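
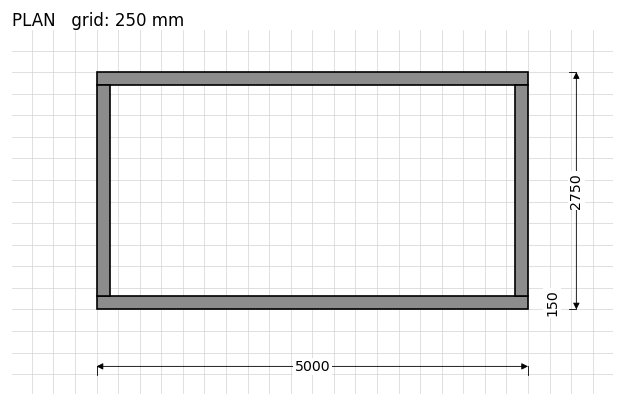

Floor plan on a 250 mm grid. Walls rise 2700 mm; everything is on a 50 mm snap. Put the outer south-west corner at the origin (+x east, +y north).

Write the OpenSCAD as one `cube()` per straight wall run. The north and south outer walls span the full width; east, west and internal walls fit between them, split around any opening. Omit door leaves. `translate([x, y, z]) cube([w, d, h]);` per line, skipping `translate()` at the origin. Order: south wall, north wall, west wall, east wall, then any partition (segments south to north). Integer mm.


cube([5000, 150, 2700]);
translate([0, 2600, 0]) cube([5000, 150, 2700]);
translate([0, 150, 0]) cube([150, 2450, 2700]);
translate([4850, 150, 0]) cube([150, 2450, 2700]);


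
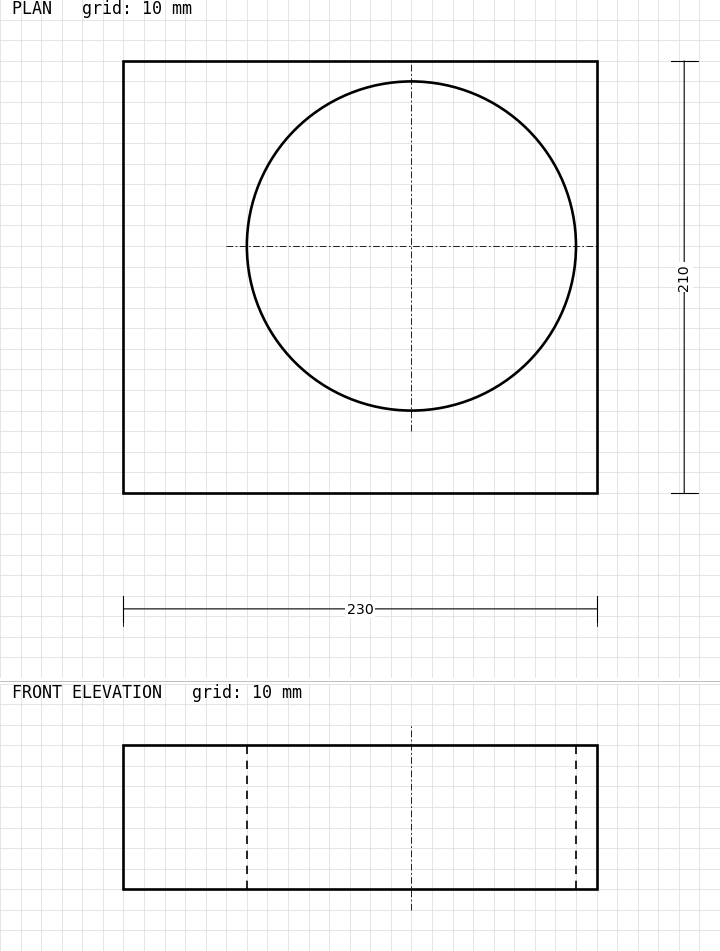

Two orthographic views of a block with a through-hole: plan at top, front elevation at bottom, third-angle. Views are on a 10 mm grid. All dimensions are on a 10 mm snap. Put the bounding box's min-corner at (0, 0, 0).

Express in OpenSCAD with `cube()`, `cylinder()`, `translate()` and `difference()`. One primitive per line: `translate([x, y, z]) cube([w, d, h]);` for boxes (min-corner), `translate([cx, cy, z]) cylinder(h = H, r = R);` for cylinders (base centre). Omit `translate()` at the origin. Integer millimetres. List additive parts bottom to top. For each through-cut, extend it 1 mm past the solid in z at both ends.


difference() {
  cube([230, 210, 70]);
  translate([140, 120, -1]) cylinder(h = 72, r = 80);
}


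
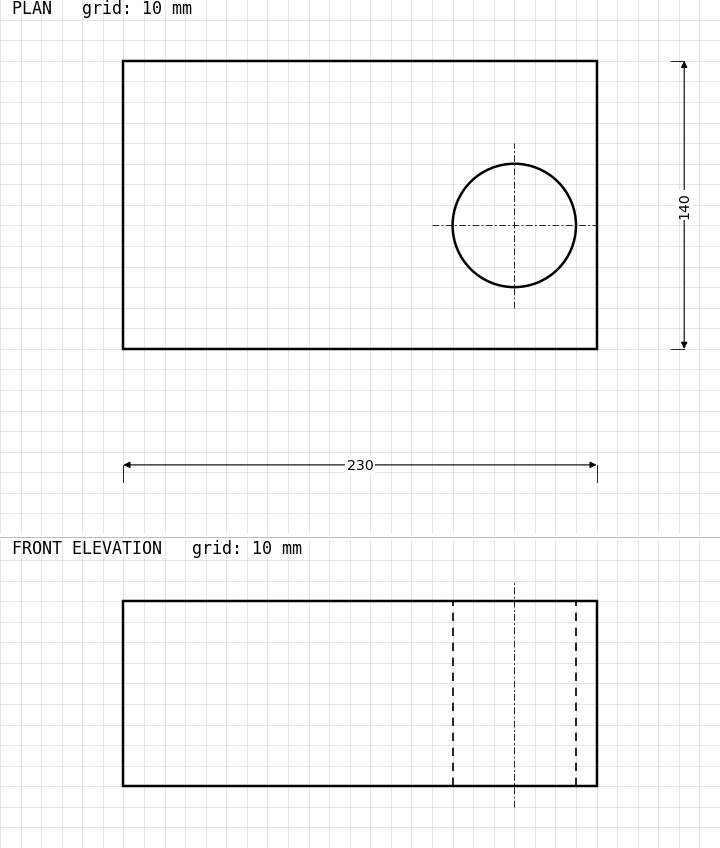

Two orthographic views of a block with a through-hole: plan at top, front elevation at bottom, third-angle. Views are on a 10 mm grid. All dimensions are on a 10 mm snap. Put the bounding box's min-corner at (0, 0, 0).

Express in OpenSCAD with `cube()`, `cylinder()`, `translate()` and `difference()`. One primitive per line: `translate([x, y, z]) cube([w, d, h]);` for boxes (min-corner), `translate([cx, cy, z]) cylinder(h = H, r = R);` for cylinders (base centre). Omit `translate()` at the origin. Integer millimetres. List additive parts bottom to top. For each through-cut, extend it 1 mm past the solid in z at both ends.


difference() {
  cube([230, 140, 90]);
  translate([190, 60, -1]) cylinder(h = 92, r = 30);
}


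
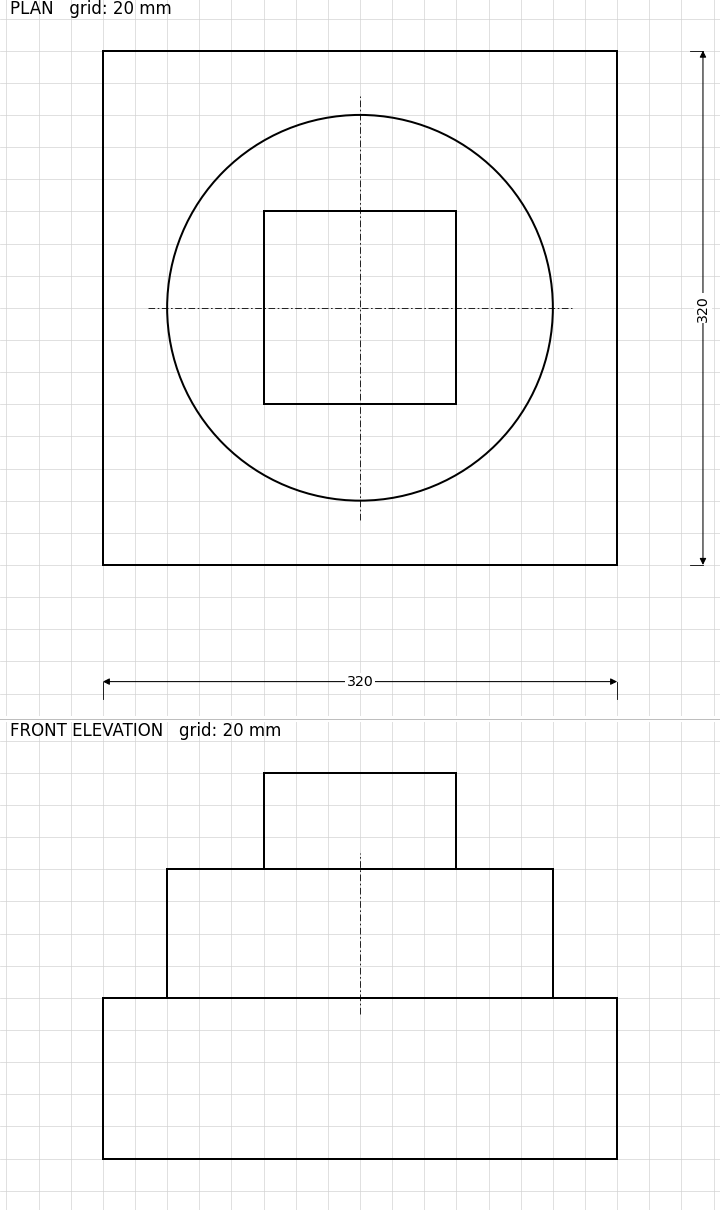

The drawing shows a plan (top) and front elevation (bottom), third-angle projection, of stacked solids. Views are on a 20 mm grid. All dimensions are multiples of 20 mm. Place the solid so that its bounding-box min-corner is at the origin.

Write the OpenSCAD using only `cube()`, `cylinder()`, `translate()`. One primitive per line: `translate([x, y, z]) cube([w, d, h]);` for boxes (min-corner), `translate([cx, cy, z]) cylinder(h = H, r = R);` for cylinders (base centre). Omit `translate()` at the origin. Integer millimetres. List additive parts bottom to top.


cube([320, 320, 100]);
translate([160, 160, 100]) cylinder(h = 80, r = 120);
translate([100, 100, 180]) cube([120, 120, 60]);


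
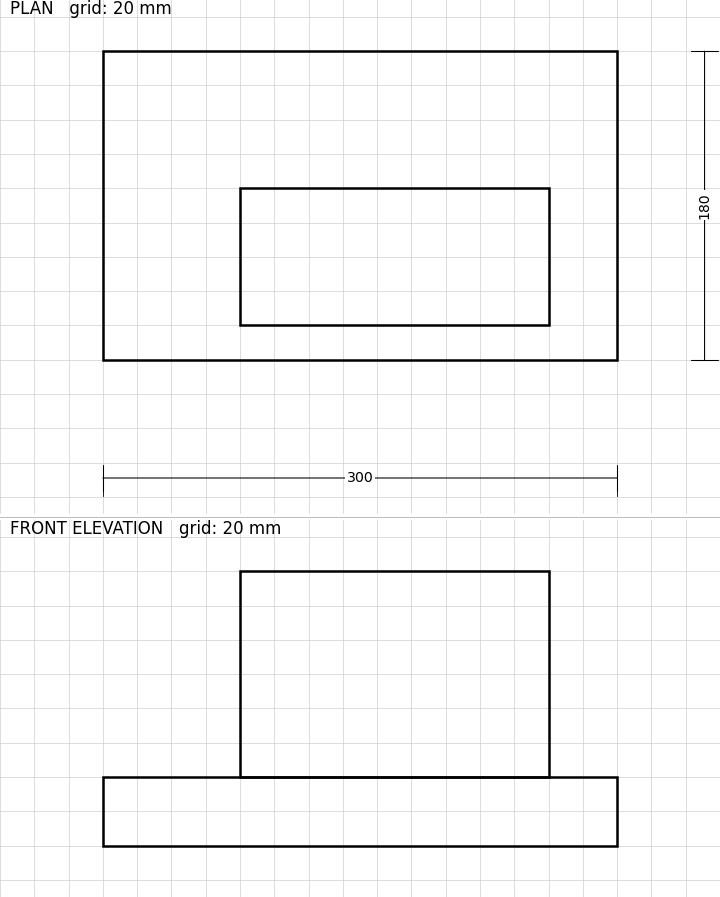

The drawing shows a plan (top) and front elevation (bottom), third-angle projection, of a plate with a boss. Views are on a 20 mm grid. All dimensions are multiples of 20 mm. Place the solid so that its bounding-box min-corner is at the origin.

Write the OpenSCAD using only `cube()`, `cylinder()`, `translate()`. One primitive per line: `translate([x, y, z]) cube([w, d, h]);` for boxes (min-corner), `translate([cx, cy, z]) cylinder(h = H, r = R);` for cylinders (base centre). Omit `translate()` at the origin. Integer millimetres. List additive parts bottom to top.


cube([300, 180, 40]);
translate([80, 20, 40]) cube([180, 80, 120]);


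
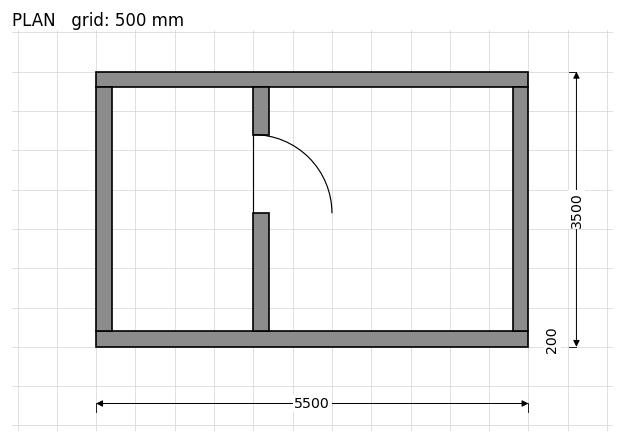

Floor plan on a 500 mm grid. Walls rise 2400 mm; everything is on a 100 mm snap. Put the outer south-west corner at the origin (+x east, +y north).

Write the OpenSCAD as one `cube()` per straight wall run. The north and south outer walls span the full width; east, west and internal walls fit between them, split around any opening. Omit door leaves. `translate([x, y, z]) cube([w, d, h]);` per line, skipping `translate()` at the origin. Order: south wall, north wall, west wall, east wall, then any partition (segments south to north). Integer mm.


cube([5500, 200, 2400]);
translate([0, 3300, 0]) cube([5500, 200, 2400]);
translate([0, 200, 0]) cube([200, 3100, 2400]);
translate([5300, 200, 0]) cube([200, 3100, 2400]);
translate([2000, 200, 0]) cube([200, 1500, 2400]);
translate([2000, 2700, 0]) cube([200, 600, 2400]);


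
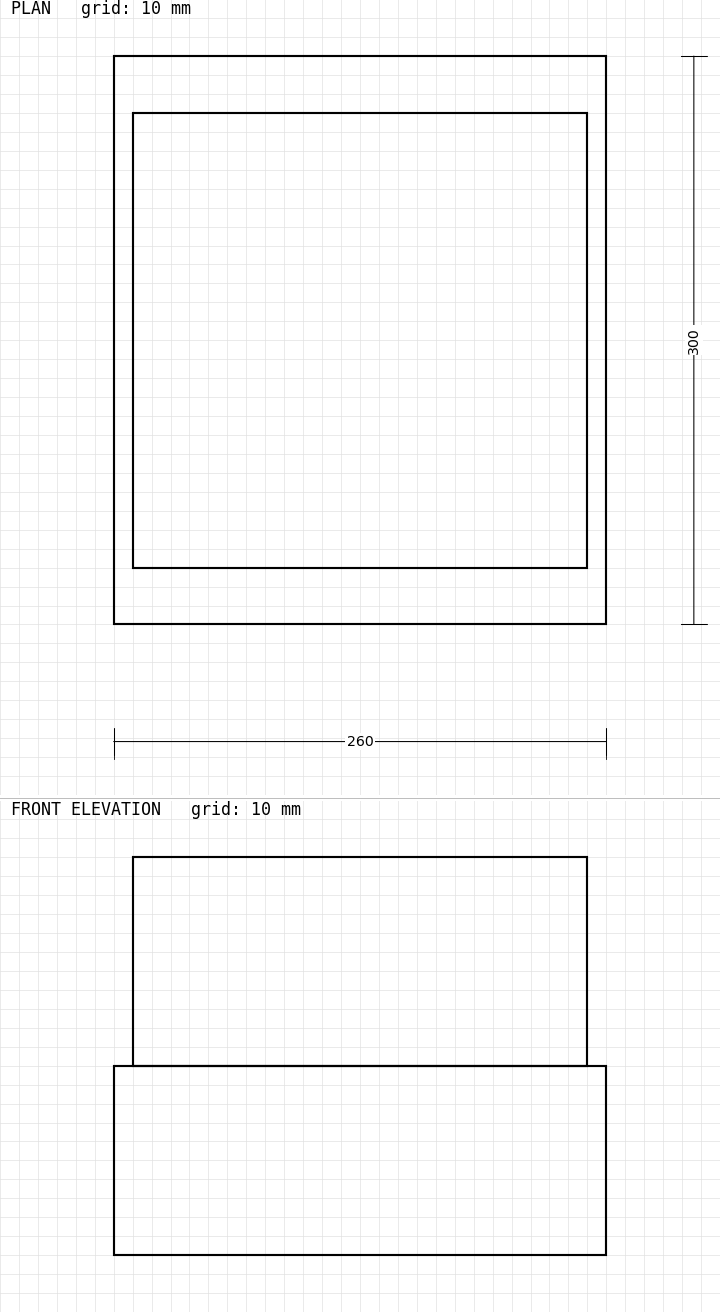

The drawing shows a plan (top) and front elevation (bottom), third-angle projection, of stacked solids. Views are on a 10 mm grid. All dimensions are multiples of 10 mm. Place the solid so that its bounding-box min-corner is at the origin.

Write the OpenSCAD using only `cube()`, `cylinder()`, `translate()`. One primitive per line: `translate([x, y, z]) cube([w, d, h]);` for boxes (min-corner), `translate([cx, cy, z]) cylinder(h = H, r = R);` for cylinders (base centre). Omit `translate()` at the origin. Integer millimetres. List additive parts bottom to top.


cube([260, 300, 100]);
translate([10, 30, 100]) cube([240, 240, 110]);


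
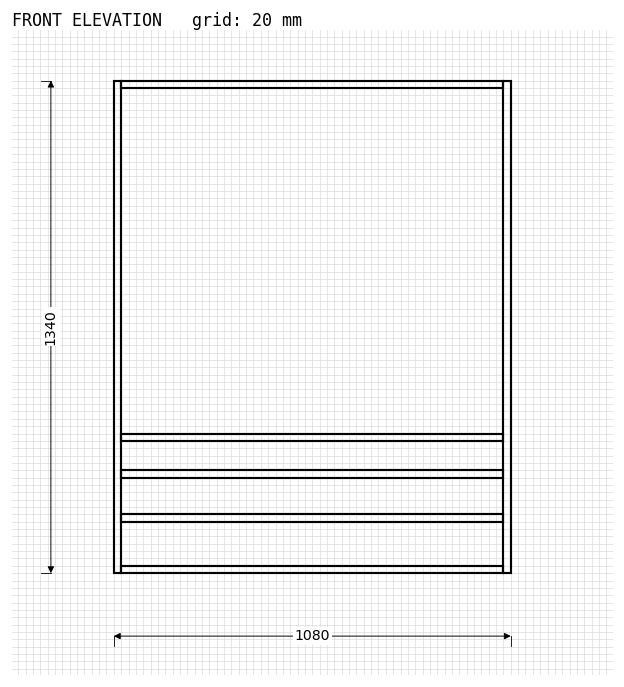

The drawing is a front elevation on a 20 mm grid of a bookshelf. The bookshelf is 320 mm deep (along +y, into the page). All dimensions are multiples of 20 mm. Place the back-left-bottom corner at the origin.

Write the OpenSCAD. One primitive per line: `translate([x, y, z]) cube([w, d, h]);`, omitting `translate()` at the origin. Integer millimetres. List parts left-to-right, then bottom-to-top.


cube([20, 320, 1340]);
translate([20, 0, 0]) cube([1040, 320, 20]);
translate([20, 0, 140]) cube([1040, 320, 20]);
translate([20, 0, 260]) cube([1040, 320, 20]);
translate([20, 0, 360]) cube([1040, 320, 20]);
translate([20, 0, 1320]) cube([1040, 320, 20]);
translate([1060, 0, 0]) cube([20, 320, 1340]);


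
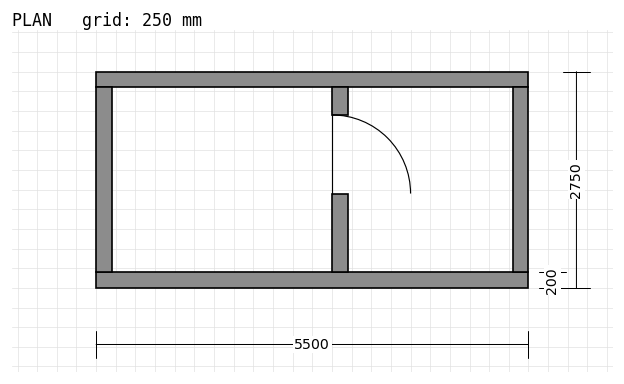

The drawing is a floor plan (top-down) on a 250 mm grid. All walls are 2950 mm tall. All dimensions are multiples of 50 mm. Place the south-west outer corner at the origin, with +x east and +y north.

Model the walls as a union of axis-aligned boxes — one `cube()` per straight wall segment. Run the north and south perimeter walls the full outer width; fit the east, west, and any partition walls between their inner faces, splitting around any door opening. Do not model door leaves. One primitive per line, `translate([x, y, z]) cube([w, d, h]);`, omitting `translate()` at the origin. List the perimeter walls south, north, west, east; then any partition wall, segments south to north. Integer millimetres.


cube([5500, 200, 2950]);
translate([0, 2550, 0]) cube([5500, 200, 2950]);
translate([0, 200, 0]) cube([200, 2350, 2950]);
translate([5300, 200, 0]) cube([200, 2350, 2950]);
translate([3000, 200, 0]) cube([200, 1000, 2950]);
translate([3000, 2200, 0]) cube([200, 350, 2950]);


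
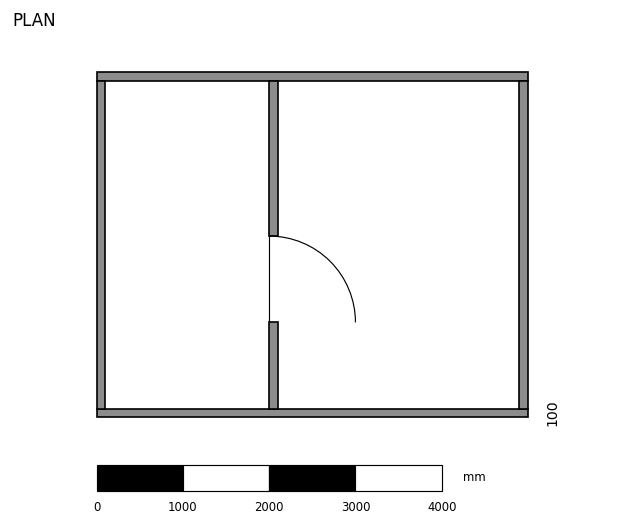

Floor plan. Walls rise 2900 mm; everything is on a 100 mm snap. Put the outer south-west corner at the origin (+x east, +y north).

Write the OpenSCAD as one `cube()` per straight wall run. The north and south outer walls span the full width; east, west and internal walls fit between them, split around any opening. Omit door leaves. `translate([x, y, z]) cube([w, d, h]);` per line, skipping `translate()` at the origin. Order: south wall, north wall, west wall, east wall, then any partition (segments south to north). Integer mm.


cube([5000, 100, 2900]);
translate([0, 3900, 0]) cube([5000, 100, 2900]);
translate([0, 100, 0]) cube([100, 3800, 2900]);
translate([4900, 100, 0]) cube([100, 3800, 2900]);
translate([2000, 100, 0]) cube([100, 1000, 2900]);
translate([2000, 2100, 0]) cube([100, 1800, 2900]);


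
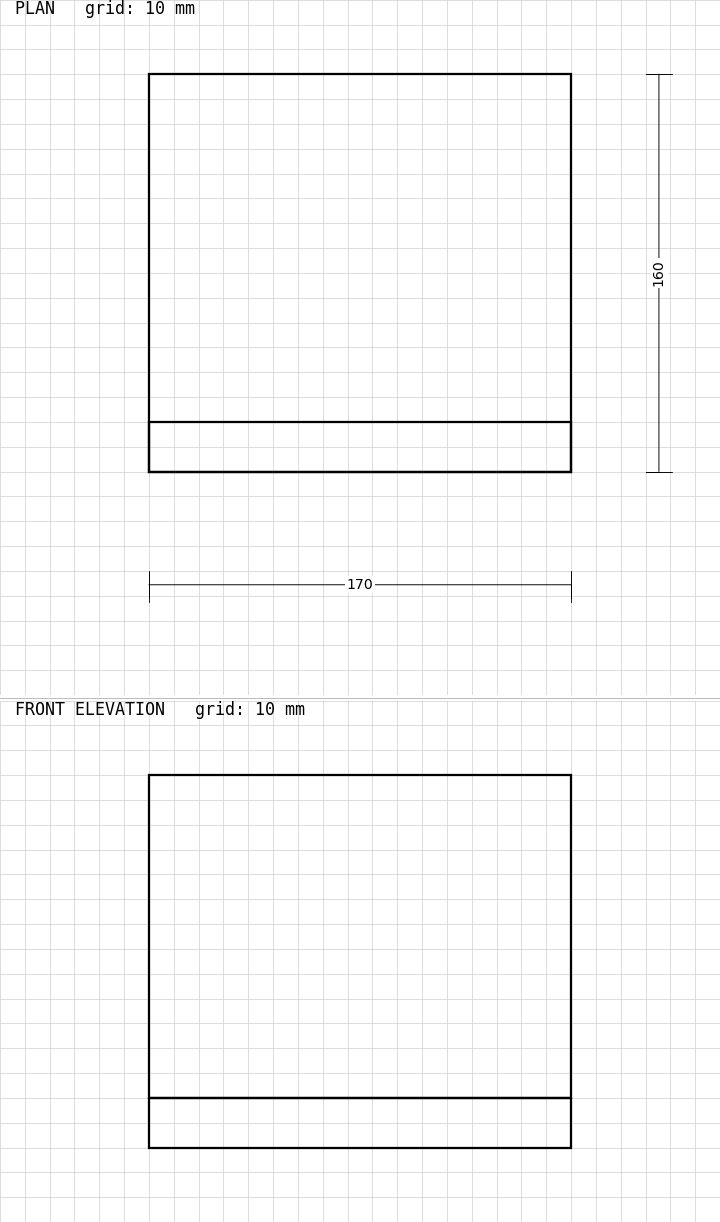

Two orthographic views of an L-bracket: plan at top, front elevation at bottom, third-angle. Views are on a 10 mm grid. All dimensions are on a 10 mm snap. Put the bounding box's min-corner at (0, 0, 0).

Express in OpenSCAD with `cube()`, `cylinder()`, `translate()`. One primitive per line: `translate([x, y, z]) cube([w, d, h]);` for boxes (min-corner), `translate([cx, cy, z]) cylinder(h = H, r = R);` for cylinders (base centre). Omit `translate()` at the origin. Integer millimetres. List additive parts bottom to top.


cube([170, 160, 20]);
translate([0, 0, 20]) cube([170, 20, 130]);


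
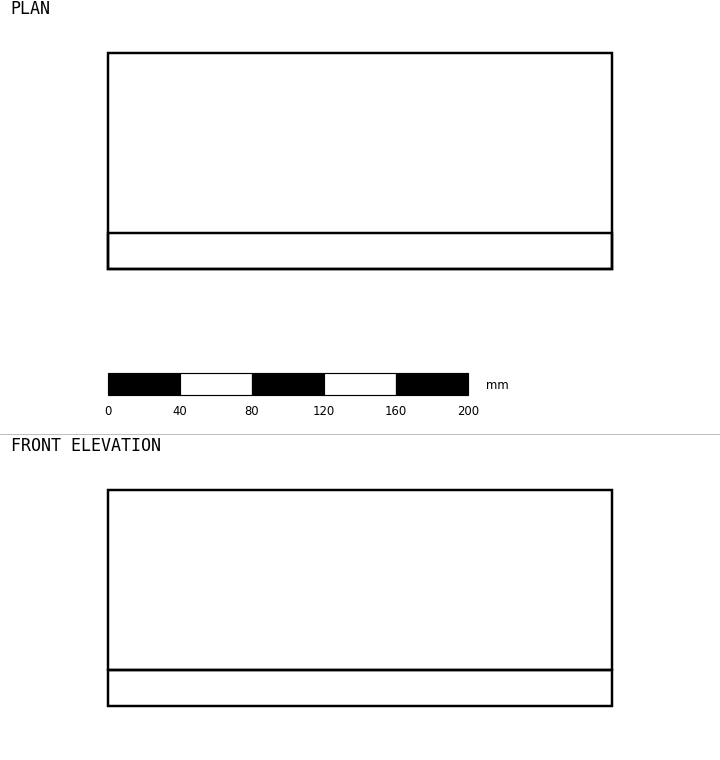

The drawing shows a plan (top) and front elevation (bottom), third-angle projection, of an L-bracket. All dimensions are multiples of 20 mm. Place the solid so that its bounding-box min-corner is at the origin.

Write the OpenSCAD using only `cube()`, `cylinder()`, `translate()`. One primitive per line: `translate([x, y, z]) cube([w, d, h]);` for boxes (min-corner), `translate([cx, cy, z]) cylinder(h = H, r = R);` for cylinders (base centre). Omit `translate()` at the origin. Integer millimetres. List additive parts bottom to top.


cube([280, 120, 20]);
translate([0, 0, 20]) cube([280, 20, 100]);


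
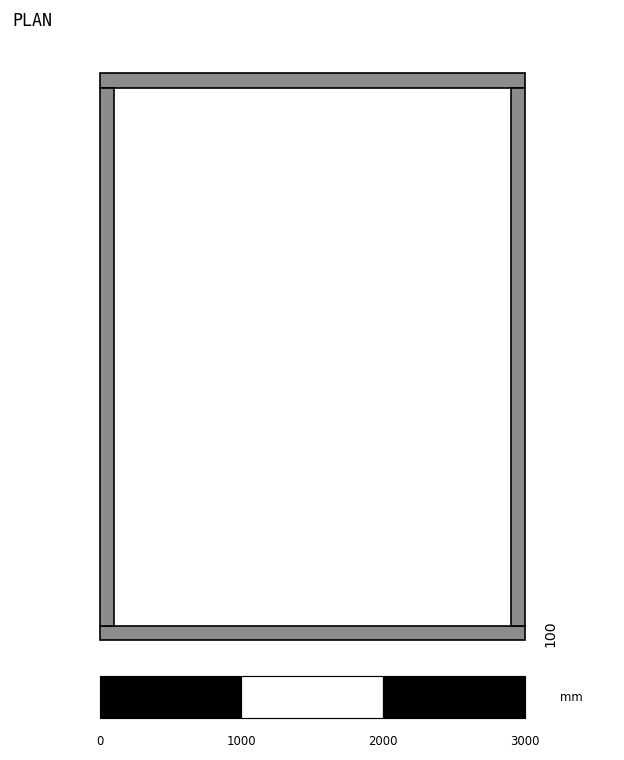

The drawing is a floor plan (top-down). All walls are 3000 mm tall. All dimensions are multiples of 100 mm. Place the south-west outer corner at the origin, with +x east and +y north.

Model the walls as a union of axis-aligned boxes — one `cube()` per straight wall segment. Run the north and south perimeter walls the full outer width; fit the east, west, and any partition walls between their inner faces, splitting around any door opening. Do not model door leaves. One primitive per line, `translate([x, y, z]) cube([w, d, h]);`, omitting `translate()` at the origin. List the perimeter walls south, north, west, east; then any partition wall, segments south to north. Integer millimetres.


cube([3000, 100, 3000]);
translate([0, 3900, 0]) cube([3000, 100, 3000]);
translate([0, 100, 0]) cube([100, 3800, 3000]);
translate([2900, 100, 0]) cube([100, 3800, 3000]);


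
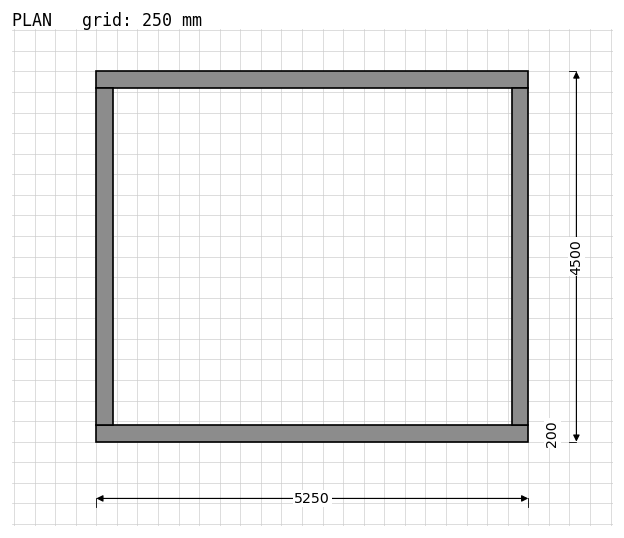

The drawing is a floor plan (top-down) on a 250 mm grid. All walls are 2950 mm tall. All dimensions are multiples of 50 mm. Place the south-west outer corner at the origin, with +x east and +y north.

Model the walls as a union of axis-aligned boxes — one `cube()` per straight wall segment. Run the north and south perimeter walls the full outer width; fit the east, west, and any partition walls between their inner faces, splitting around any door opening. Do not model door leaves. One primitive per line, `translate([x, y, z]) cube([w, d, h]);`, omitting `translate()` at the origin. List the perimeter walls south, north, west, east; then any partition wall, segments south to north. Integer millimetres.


cube([5250, 200, 2950]);
translate([0, 4300, 0]) cube([5250, 200, 2950]);
translate([0, 200, 0]) cube([200, 4100, 2950]);
translate([5050, 200, 0]) cube([200, 4100, 2950]);


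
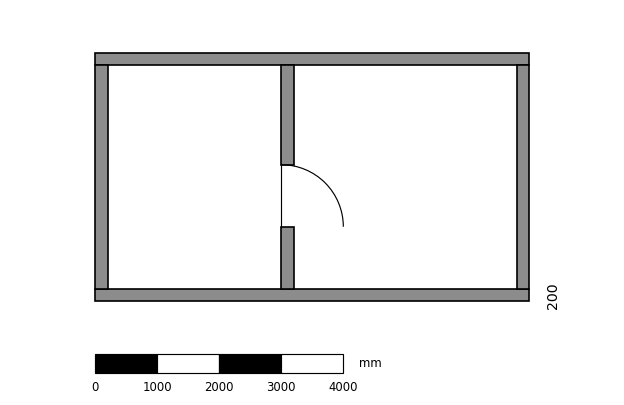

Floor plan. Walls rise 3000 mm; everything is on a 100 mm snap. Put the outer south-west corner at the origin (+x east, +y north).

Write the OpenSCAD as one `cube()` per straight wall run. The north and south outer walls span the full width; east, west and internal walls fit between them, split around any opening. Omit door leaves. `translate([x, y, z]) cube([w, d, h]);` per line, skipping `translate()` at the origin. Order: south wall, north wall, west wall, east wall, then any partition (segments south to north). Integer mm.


cube([7000, 200, 3000]);
translate([0, 3800, 0]) cube([7000, 200, 3000]);
translate([0, 200, 0]) cube([200, 3600, 3000]);
translate([6800, 200, 0]) cube([200, 3600, 3000]);
translate([3000, 200, 0]) cube([200, 1000, 3000]);
translate([3000, 2200, 0]) cube([200, 1600, 3000]);


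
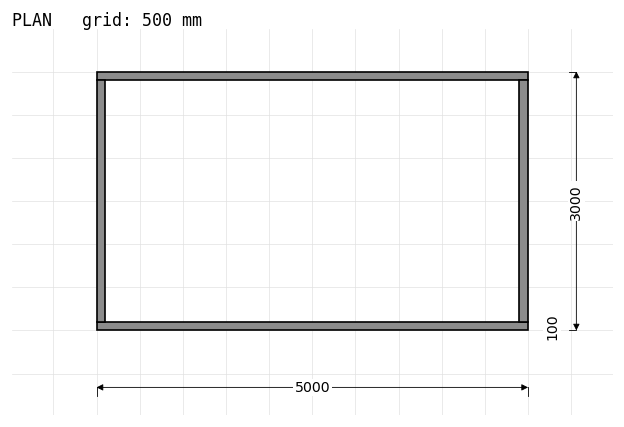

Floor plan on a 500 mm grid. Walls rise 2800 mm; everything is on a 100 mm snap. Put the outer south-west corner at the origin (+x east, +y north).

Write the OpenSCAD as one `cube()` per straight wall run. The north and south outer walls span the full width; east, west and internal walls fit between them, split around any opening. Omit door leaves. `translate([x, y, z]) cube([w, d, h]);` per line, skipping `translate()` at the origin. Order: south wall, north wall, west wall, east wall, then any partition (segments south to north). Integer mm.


cube([5000, 100, 2800]);
translate([0, 2900, 0]) cube([5000, 100, 2800]);
translate([0, 100, 0]) cube([100, 2800, 2800]);
translate([4900, 100, 0]) cube([100, 2800, 2800]);


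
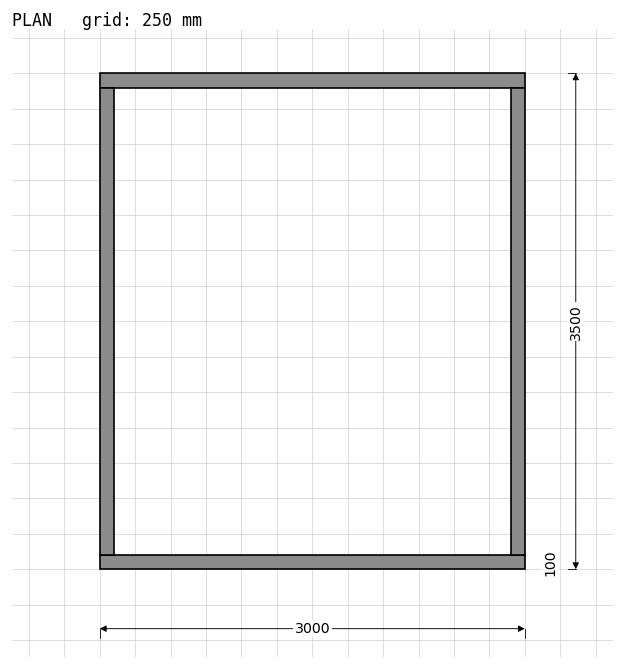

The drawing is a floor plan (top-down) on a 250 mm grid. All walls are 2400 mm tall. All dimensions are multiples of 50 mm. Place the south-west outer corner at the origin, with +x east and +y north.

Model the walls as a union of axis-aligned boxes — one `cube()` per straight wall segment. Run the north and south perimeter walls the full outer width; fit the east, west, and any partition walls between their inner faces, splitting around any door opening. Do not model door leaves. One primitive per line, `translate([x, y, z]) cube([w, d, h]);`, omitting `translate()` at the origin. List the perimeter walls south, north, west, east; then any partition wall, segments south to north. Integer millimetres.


cube([3000, 100, 2400]);
translate([0, 3400, 0]) cube([3000, 100, 2400]);
translate([0, 100, 0]) cube([100, 3300, 2400]);
translate([2900, 100, 0]) cube([100, 3300, 2400]);


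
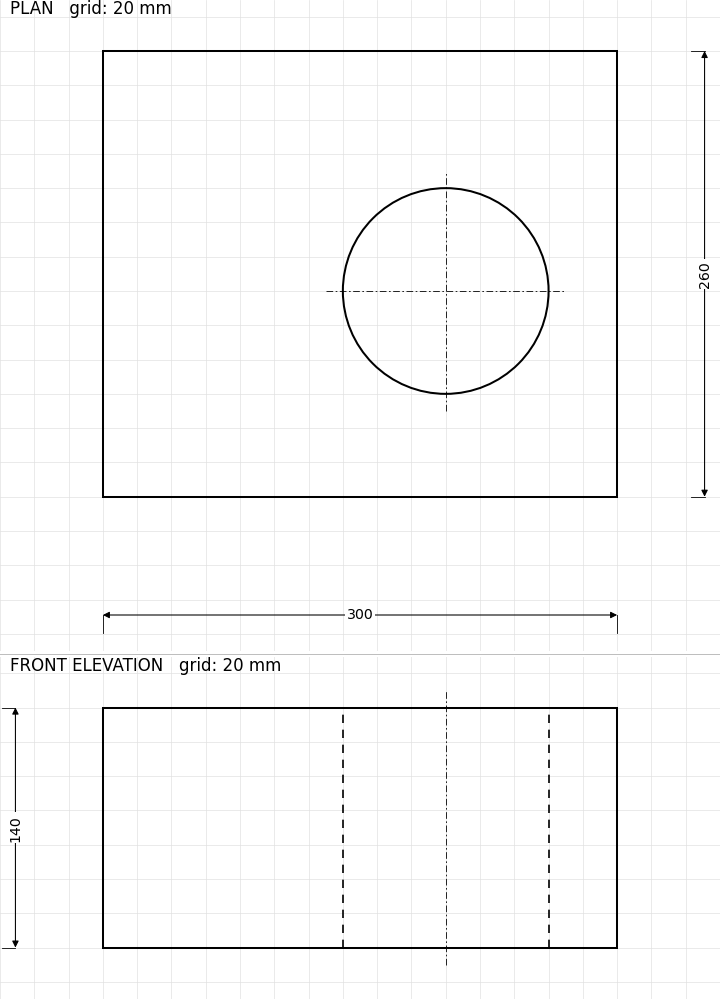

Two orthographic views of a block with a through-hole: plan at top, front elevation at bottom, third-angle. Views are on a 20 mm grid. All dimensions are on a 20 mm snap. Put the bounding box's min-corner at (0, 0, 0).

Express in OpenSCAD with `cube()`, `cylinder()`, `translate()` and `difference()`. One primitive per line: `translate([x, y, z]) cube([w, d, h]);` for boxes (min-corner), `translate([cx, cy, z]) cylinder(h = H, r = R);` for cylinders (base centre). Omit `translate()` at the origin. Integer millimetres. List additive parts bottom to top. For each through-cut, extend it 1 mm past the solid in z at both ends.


difference() {
  cube([300, 260, 140]);
  translate([200, 120, -1]) cylinder(h = 142, r = 60);
}


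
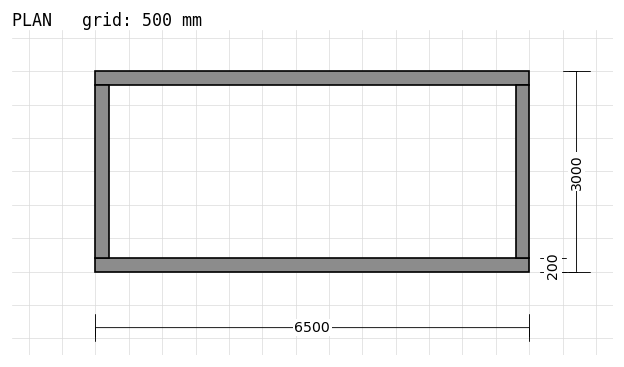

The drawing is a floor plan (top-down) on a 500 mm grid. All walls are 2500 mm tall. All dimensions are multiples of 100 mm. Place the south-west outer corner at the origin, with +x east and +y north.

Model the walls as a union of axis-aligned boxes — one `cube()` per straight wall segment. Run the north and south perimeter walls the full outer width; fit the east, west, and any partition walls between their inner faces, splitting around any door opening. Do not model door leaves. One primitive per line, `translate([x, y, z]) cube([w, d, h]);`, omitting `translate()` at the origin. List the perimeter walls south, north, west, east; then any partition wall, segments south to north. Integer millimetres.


cube([6500, 200, 2500]);
translate([0, 2800, 0]) cube([6500, 200, 2500]);
translate([0, 200, 0]) cube([200, 2600, 2500]);
translate([6300, 200, 0]) cube([200, 2600, 2500]);


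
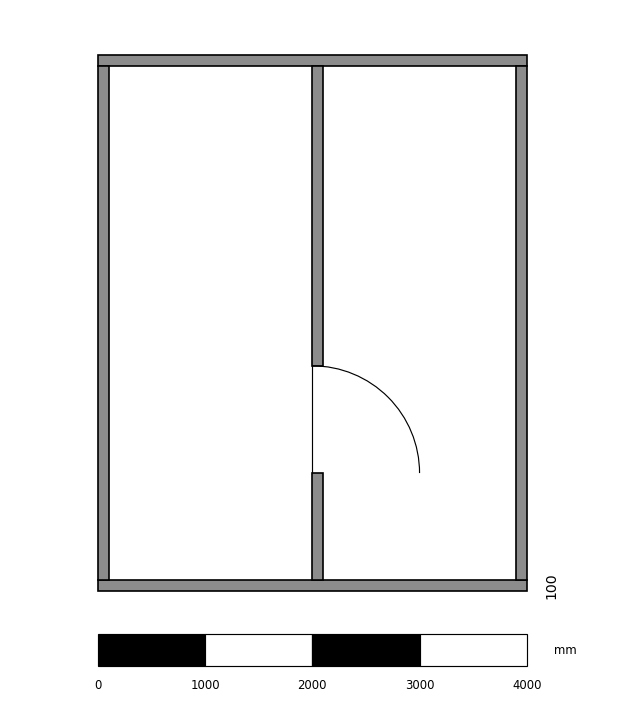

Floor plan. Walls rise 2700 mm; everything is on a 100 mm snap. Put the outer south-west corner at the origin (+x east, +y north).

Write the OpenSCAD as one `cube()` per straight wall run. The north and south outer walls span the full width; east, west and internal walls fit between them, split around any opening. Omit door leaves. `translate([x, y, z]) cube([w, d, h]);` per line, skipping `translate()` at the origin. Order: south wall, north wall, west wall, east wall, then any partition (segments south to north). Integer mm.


cube([4000, 100, 2700]);
translate([0, 4900, 0]) cube([4000, 100, 2700]);
translate([0, 100, 0]) cube([100, 4800, 2700]);
translate([3900, 100, 0]) cube([100, 4800, 2700]);
translate([2000, 100, 0]) cube([100, 1000, 2700]);
translate([2000, 2100, 0]) cube([100, 2800, 2700]);


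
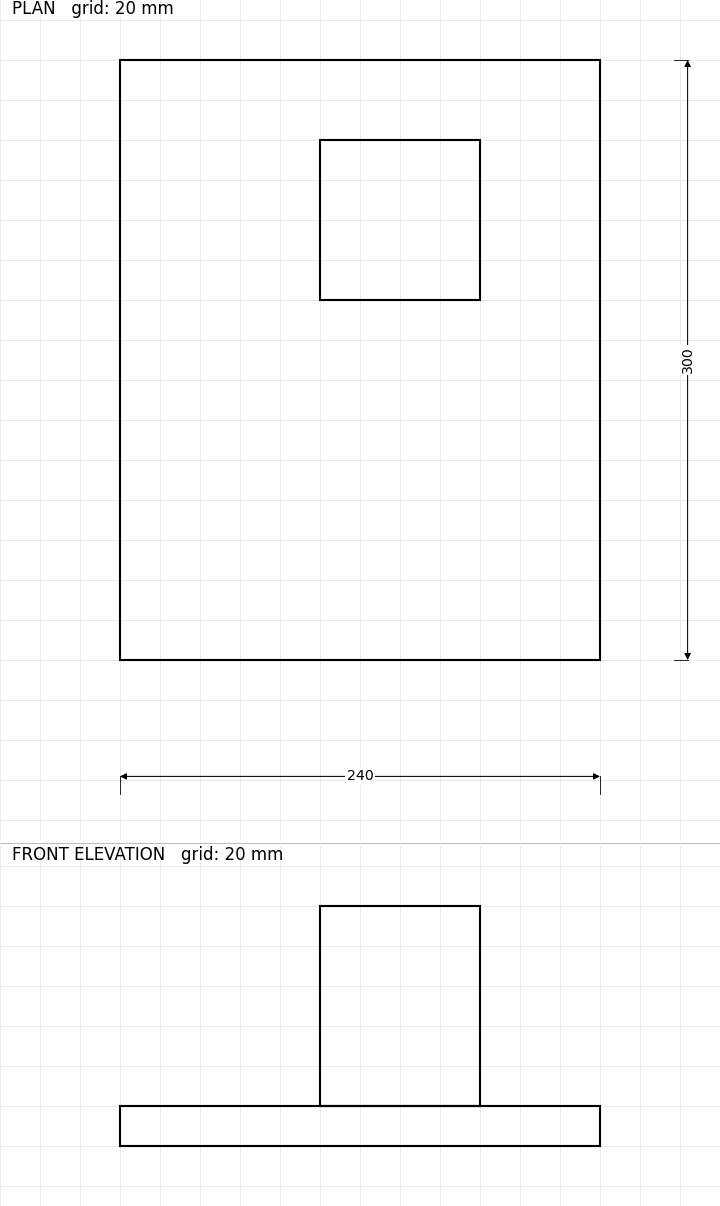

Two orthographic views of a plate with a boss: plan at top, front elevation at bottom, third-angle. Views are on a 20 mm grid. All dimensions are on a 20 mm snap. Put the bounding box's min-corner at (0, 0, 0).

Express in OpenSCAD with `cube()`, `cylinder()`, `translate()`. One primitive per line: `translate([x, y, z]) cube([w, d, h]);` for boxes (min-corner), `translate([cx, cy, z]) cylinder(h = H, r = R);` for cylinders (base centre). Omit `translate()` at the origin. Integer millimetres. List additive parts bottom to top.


cube([240, 300, 20]);
translate([100, 180, 20]) cube([80, 80, 100]);


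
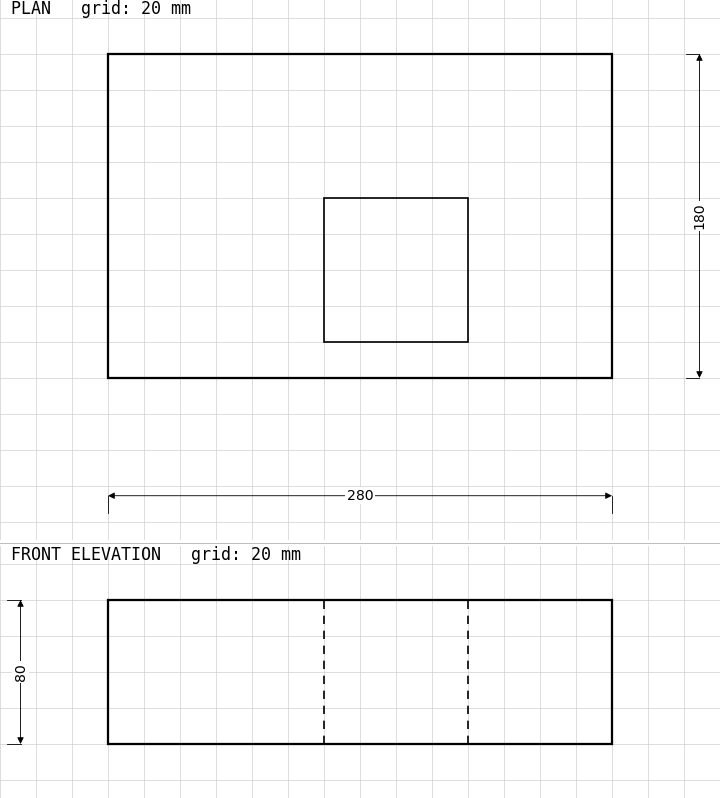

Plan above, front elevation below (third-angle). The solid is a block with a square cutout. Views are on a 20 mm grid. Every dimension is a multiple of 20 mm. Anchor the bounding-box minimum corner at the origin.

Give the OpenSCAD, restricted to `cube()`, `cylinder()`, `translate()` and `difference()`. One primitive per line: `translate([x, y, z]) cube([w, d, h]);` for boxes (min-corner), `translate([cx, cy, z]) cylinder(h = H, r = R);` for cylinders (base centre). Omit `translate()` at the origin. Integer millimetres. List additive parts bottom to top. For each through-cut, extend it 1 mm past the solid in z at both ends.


difference() {
  cube([280, 180, 80]);
  translate([120, 20, -1]) cube([80, 80, 82]);
}


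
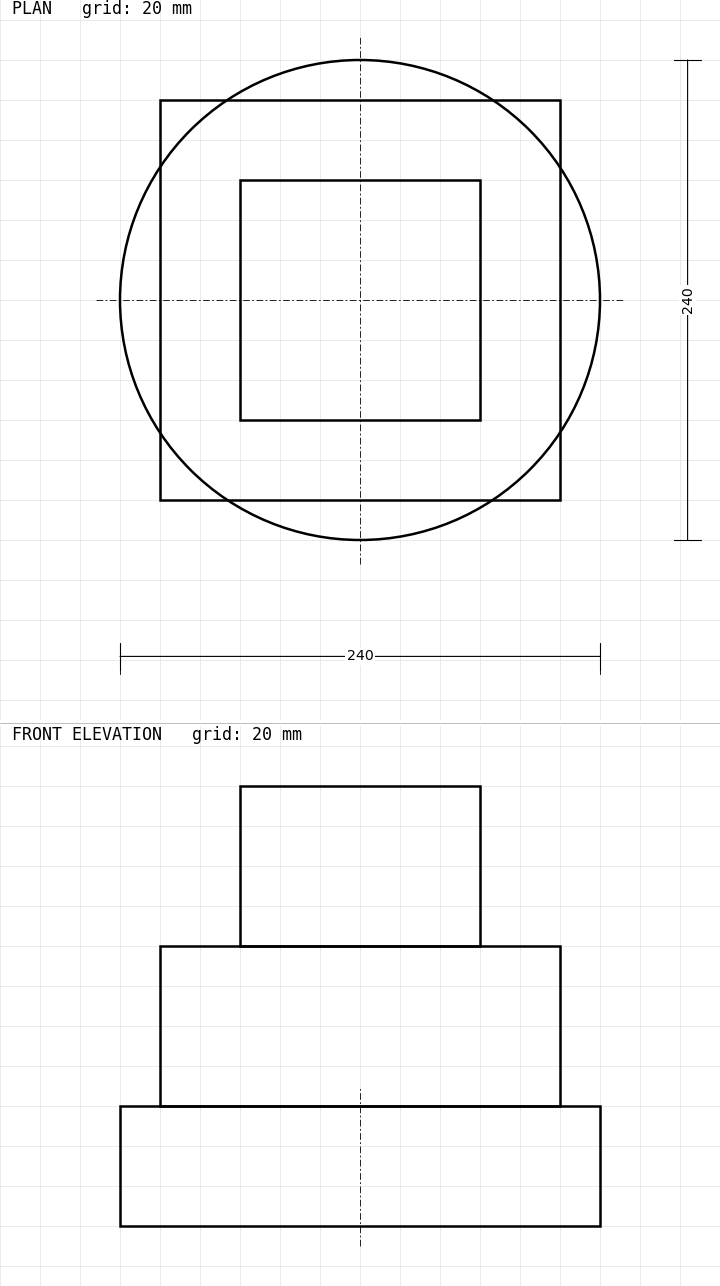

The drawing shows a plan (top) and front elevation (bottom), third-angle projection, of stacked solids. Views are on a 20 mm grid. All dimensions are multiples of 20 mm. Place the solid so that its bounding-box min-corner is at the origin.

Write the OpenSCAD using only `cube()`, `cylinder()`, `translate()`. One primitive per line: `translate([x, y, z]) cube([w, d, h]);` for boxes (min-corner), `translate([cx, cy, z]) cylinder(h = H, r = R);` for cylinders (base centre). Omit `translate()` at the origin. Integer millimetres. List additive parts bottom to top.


translate([120, 120, 0]) cylinder(h = 60, r = 120);
translate([20, 20, 60]) cube([200, 200, 80]);
translate([60, 60, 140]) cube([120, 120, 80]);


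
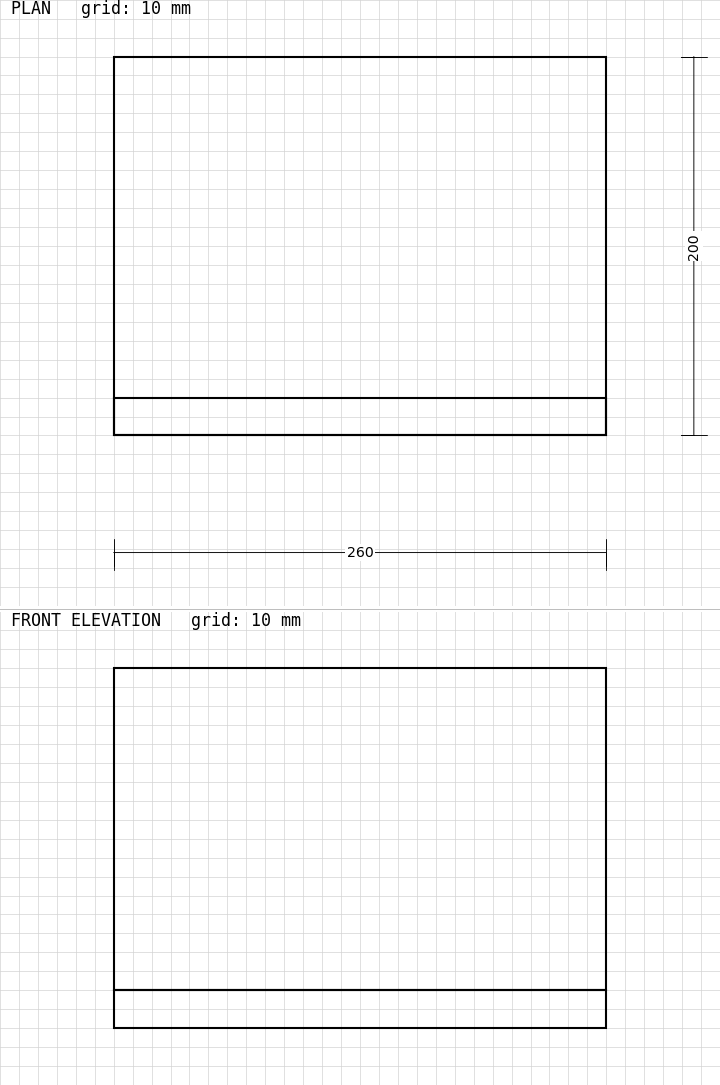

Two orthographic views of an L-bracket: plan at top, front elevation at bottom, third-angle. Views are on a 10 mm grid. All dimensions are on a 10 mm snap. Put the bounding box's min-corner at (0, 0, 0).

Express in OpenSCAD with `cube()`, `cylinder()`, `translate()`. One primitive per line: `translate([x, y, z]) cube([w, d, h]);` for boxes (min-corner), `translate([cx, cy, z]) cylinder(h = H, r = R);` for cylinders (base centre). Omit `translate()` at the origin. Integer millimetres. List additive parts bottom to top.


cube([260, 200, 20]);
translate([0, 0, 20]) cube([260, 20, 170]);


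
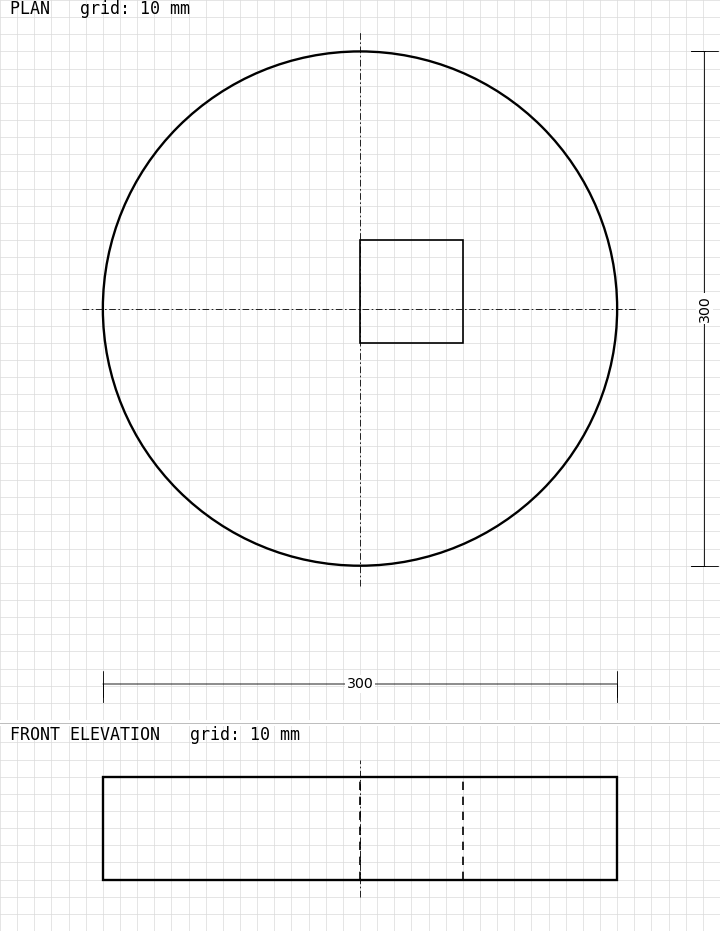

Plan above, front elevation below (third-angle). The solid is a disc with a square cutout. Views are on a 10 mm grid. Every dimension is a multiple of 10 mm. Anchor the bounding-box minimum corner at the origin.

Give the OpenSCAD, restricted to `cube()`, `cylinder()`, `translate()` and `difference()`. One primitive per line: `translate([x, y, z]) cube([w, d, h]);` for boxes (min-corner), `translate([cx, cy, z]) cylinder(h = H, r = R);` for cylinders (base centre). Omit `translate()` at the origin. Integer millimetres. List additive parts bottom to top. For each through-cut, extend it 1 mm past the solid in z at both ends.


difference() {
  translate([150, 150, 0]) cylinder(h = 60, r = 150);
  translate([150, 130, -1]) cube([60, 60, 62]);
}


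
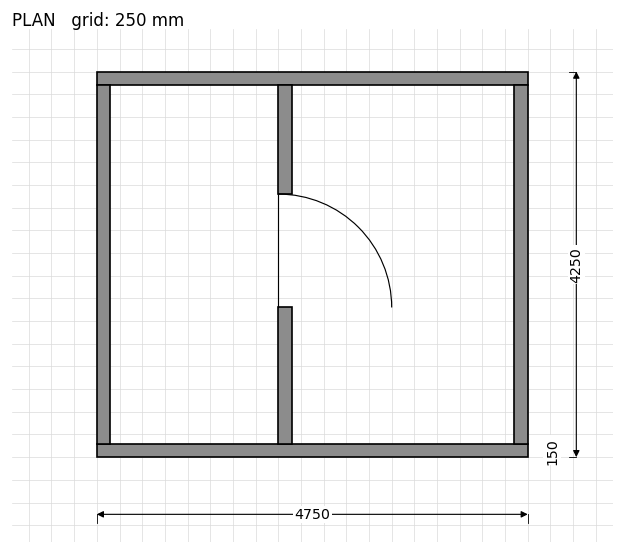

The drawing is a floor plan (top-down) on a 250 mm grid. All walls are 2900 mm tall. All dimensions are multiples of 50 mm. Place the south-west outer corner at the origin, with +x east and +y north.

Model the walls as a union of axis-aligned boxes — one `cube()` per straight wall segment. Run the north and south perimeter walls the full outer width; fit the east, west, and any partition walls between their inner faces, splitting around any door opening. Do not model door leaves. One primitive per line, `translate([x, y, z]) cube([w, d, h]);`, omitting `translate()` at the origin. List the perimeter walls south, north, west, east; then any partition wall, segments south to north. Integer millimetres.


cube([4750, 150, 2900]);
translate([0, 4100, 0]) cube([4750, 150, 2900]);
translate([0, 150, 0]) cube([150, 3950, 2900]);
translate([4600, 150, 0]) cube([150, 3950, 2900]);
translate([2000, 150, 0]) cube([150, 1500, 2900]);
translate([2000, 2900, 0]) cube([150, 1200, 2900]);


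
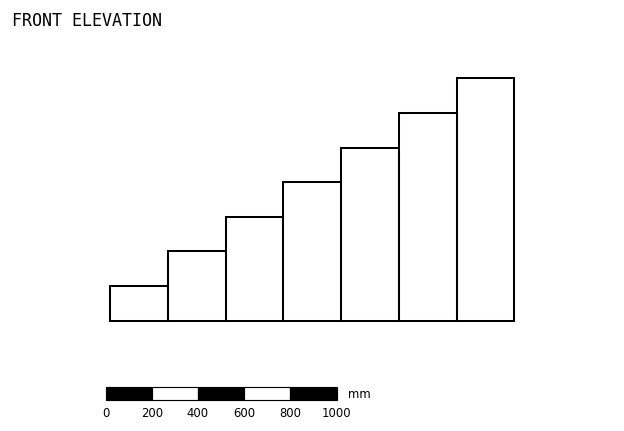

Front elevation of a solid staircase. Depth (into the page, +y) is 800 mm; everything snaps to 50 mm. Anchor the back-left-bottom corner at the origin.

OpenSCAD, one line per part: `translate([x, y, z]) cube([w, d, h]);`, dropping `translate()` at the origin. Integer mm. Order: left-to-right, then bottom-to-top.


cube([250, 800, 150]);
translate([250, 0, 0]) cube([250, 800, 300]);
translate([500, 0, 0]) cube([250, 800, 450]);
translate([750, 0, 0]) cube([250, 800, 600]);
translate([1000, 0, 0]) cube([250, 800, 750]);
translate([1250, 0, 0]) cube([250, 800, 900]);
translate([1500, 0, 0]) cube([250, 800, 1050]);


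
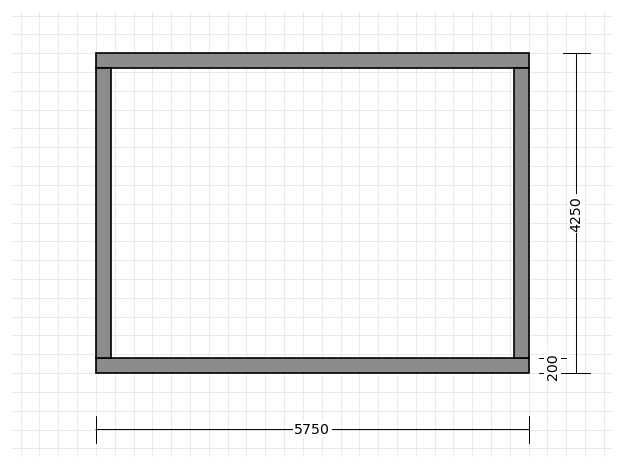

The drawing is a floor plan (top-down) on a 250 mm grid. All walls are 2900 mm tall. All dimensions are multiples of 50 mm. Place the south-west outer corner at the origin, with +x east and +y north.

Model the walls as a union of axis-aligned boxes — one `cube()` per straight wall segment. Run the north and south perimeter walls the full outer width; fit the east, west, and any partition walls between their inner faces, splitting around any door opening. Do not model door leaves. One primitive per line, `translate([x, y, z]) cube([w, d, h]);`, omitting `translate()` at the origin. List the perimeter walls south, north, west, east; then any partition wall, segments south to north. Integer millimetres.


cube([5750, 200, 2900]);
translate([0, 4050, 0]) cube([5750, 200, 2900]);
translate([0, 200, 0]) cube([200, 3850, 2900]);
translate([5550, 200, 0]) cube([200, 3850, 2900]);


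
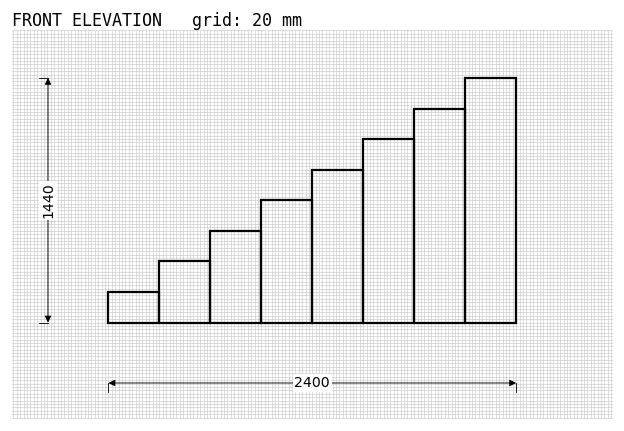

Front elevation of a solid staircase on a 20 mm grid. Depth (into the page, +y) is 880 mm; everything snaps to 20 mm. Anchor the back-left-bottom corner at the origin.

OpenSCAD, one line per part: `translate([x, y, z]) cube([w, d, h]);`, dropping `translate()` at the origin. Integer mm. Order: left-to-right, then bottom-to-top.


cube([300, 880, 180]);
translate([300, 0, 0]) cube([300, 880, 360]);
translate([600, 0, 0]) cube([300, 880, 540]);
translate([900, 0, 0]) cube([300, 880, 720]);
translate([1200, 0, 0]) cube([300, 880, 900]);
translate([1500, 0, 0]) cube([300, 880, 1080]);
translate([1800, 0, 0]) cube([300, 880, 1260]);
translate([2100, 0, 0]) cube([300, 880, 1440]);


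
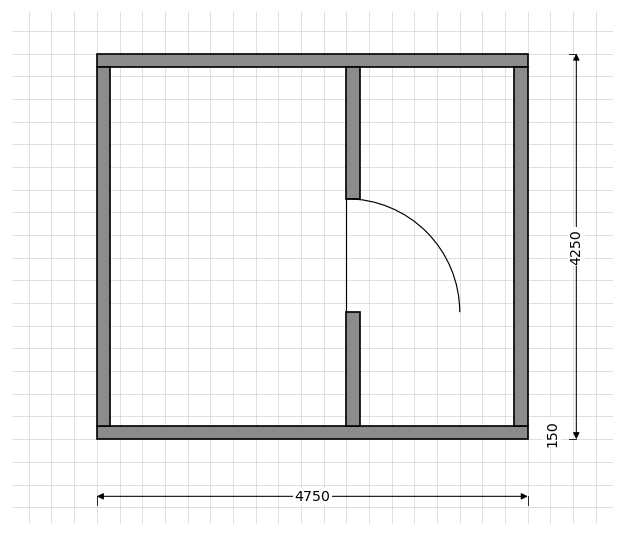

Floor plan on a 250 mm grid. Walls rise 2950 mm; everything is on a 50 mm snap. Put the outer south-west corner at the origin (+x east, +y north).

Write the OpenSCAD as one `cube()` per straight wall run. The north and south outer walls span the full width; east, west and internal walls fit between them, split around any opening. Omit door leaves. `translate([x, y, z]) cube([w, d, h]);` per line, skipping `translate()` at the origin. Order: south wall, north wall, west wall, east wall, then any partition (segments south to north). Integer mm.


cube([4750, 150, 2950]);
translate([0, 4100, 0]) cube([4750, 150, 2950]);
translate([0, 150, 0]) cube([150, 3950, 2950]);
translate([4600, 150, 0]) cube([150, 3950, 2950]);
translate([2750, 150, 0]) cube([150, 1250, 2950]);
translate([2750, 2650, 0]) cube([150, 1450, 2950]);


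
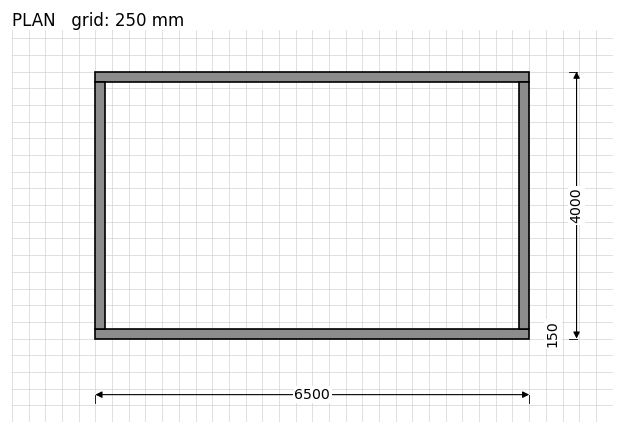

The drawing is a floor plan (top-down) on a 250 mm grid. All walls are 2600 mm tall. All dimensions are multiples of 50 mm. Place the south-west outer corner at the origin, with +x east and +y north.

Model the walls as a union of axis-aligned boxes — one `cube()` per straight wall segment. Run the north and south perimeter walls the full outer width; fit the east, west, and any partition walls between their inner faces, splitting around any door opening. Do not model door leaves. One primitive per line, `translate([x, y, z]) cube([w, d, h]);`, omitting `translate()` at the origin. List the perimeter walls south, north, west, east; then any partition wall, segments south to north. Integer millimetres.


cube([6500, 150, 2600]);
translate([0, 3850, 0]) cube([6500, 150, 2600]);
translate([0, 150, 0]) cube([150, 3700, 2600]);
translate([6350, 150, 0]) cube([150, 3700, 2600]);


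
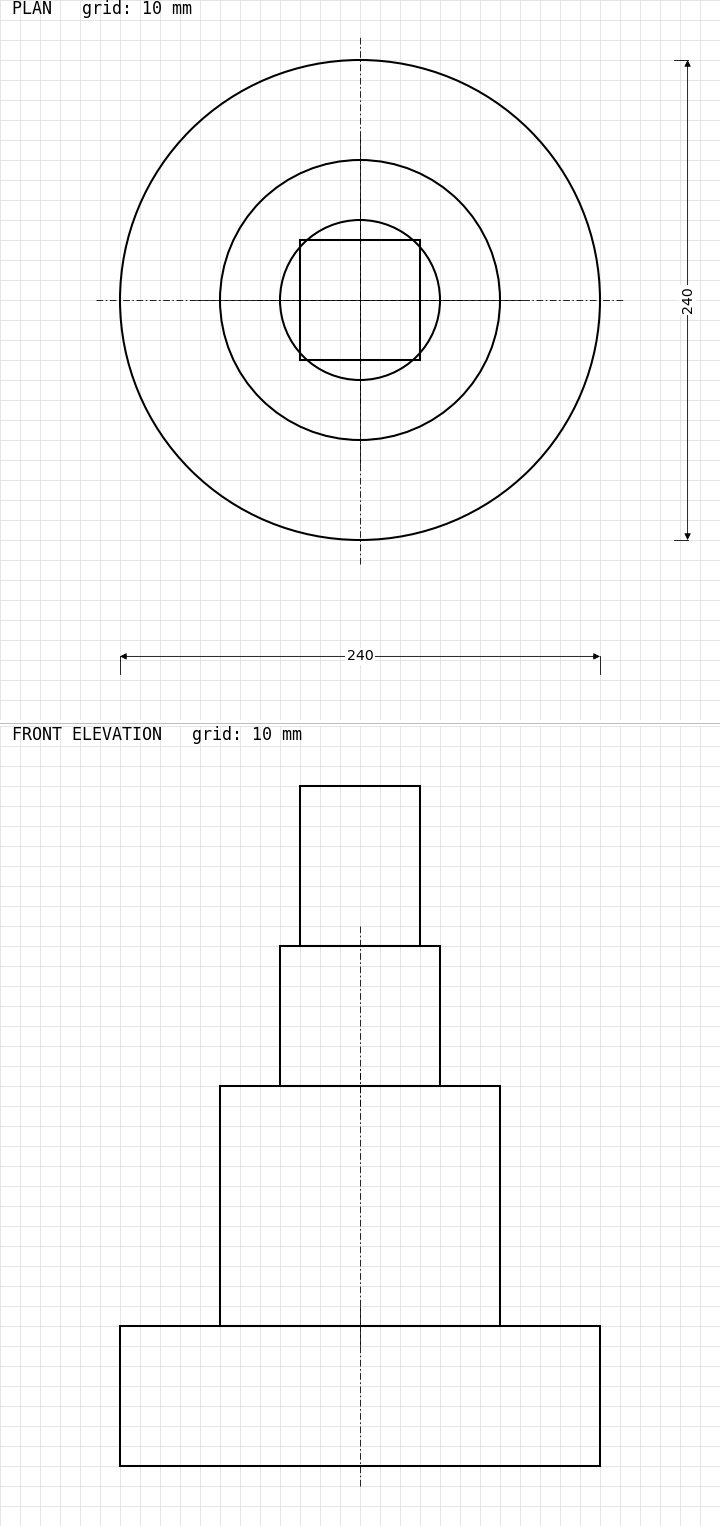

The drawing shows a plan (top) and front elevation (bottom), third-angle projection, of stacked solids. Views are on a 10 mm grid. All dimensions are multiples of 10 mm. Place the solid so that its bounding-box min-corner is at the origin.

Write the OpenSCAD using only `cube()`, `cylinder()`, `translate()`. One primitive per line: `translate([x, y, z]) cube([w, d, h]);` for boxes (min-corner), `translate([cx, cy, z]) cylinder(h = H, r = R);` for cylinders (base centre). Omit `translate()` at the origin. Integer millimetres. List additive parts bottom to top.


translate([120, 120, 0]) cylinder(h = 70, r = 120);
translate([120, 120, 70]) cylinder(h = 120, r = 70);
translate([120, 120, 190]) cylinder(h = 70, r = 40);
translate([90, 90, 260]) cube([60, 60, 80]);


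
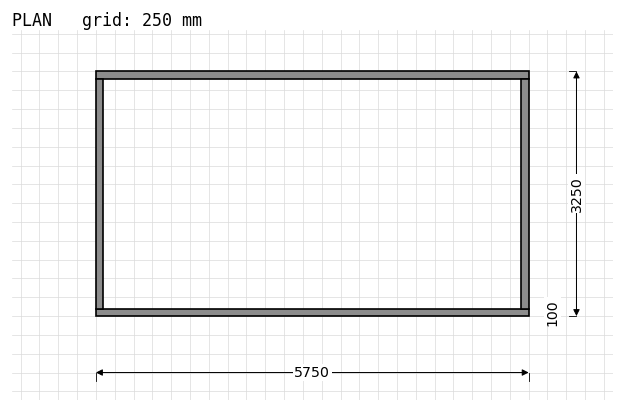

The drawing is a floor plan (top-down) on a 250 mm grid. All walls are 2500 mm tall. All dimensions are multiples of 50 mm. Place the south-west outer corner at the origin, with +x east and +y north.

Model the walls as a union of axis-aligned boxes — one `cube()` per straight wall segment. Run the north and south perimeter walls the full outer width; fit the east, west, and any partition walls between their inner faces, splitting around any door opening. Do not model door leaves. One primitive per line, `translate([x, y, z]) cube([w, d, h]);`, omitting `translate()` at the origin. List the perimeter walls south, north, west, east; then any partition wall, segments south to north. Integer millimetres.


cube([5750, 100, 2500]);
translate([0, 3150, 0]) cube([5750, 100, 2500]);
translate([0, 100, 0]) cube([100, 3050, 2500]);
translate([5650, 100, 0]) cube([100, 3050, 2500]);


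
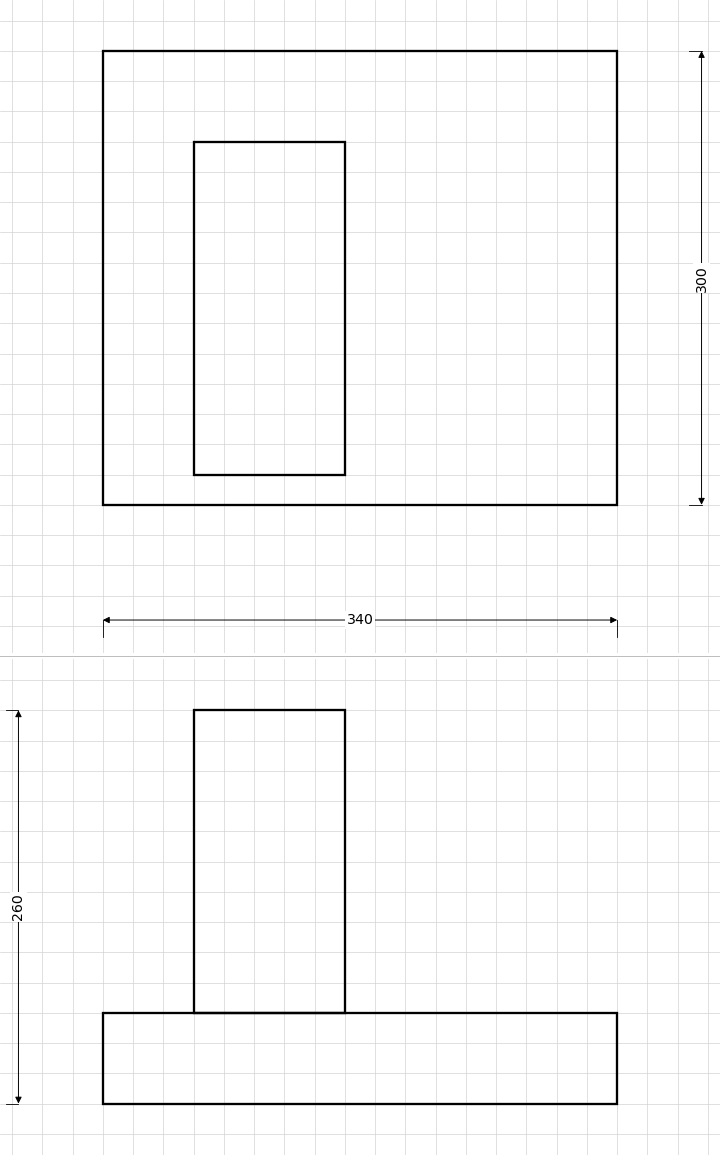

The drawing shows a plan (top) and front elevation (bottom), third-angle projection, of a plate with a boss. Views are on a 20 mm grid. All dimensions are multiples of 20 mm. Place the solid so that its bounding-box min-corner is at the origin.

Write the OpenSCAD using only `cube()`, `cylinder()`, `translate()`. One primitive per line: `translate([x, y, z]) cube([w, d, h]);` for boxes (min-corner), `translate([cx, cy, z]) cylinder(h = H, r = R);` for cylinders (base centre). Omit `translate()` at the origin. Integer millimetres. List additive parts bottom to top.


cube([340, 300, 60]);
translate([60, 20, 60]) cube([100, 220, 200]);


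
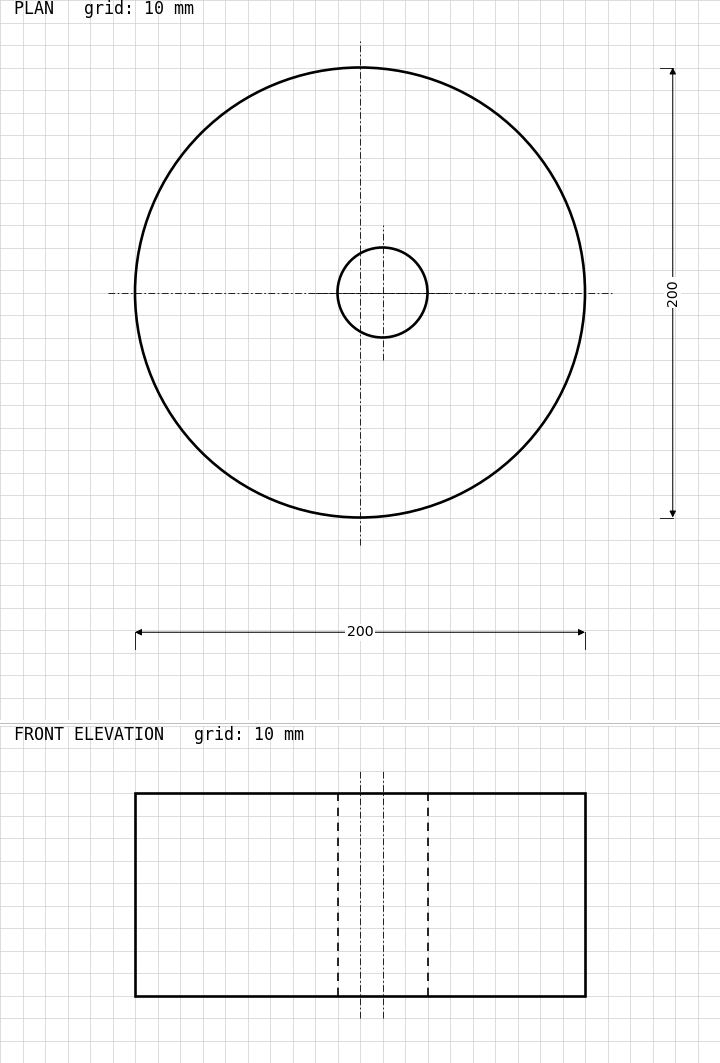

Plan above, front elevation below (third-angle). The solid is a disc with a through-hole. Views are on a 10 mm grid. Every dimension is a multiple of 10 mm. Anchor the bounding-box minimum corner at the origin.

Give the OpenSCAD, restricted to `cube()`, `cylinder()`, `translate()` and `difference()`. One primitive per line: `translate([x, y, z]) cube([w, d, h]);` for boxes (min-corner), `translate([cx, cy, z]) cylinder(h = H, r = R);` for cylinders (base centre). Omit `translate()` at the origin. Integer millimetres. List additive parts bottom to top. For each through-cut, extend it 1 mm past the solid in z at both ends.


difference() {
  translate([100, 100, 0]) cylinder(h = 90, r = 100);
  translate([110, 100, -1]) cylinder(h = 92, r = 20);
}


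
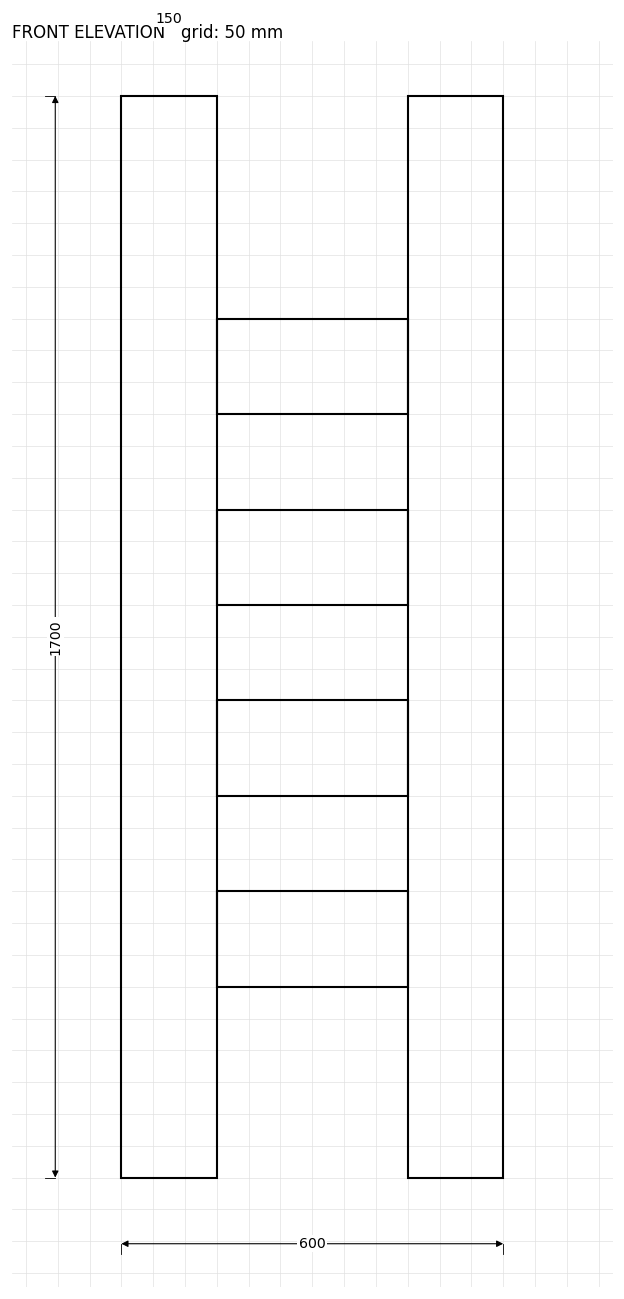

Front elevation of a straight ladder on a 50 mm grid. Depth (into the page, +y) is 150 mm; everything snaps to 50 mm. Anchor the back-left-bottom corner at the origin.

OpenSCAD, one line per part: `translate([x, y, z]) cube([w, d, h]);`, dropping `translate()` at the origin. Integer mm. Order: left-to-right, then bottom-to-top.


cube([150, 150, 1700]);
translate([150, 0, 300]) cube([300, 150, 150]);
translate([150, 0, 600]) cube([300, 150, 150]);
translate([150, 0, 900]) cube([300, 150, 150]);
translate([150, 0, 1200]) cube([300, 150, 150]);
translate([450, 0, 0]) cube([150, 150, 1700]);


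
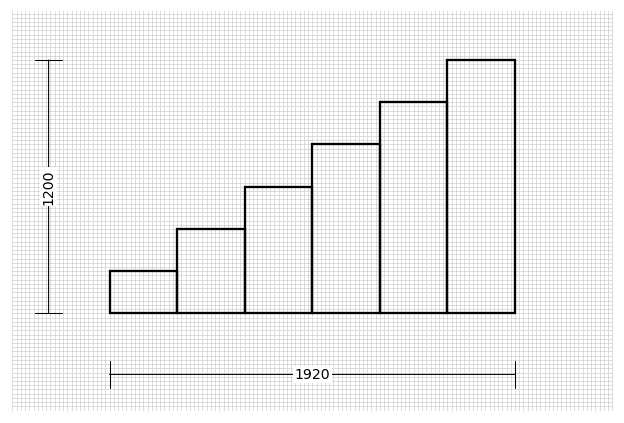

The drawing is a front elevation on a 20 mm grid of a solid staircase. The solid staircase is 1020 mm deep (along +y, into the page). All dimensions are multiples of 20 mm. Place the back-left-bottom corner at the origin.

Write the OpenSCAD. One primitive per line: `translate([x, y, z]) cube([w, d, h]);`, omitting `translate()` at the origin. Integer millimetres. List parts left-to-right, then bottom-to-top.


cube([320, 1020, 200]);
translate([320, 0, 0]) cube([320, 1020, 400]);
translate([640, 0, 0]) cube([320, 1020, 600]);
translate([960, 0, 0]) cube([320, 1020, 800]);
translate([1280, 0, 0]) cube([320, 1020, 1000]);
translate([1600, 0, 0]) cube([320, 1020, 1200]);


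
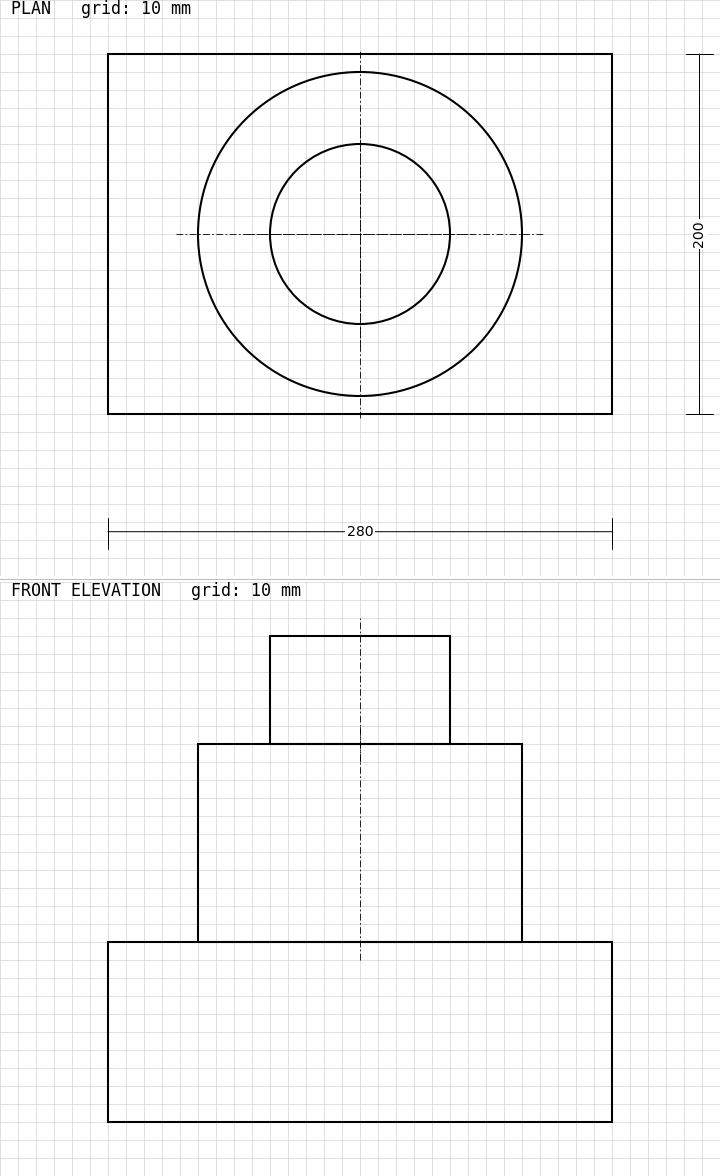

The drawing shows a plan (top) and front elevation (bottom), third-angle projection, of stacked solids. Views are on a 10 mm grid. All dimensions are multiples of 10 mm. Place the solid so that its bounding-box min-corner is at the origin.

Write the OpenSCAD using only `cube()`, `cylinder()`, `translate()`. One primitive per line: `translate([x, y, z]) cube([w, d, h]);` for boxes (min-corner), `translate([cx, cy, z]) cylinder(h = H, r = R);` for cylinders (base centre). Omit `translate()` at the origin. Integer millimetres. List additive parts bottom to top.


cube([280, 200, 100]);
translate([140, 100, 100]) cylinder(h = 110, r = 90);
translate([140, 100, 210]) cylinder(h = 60, r = 50);


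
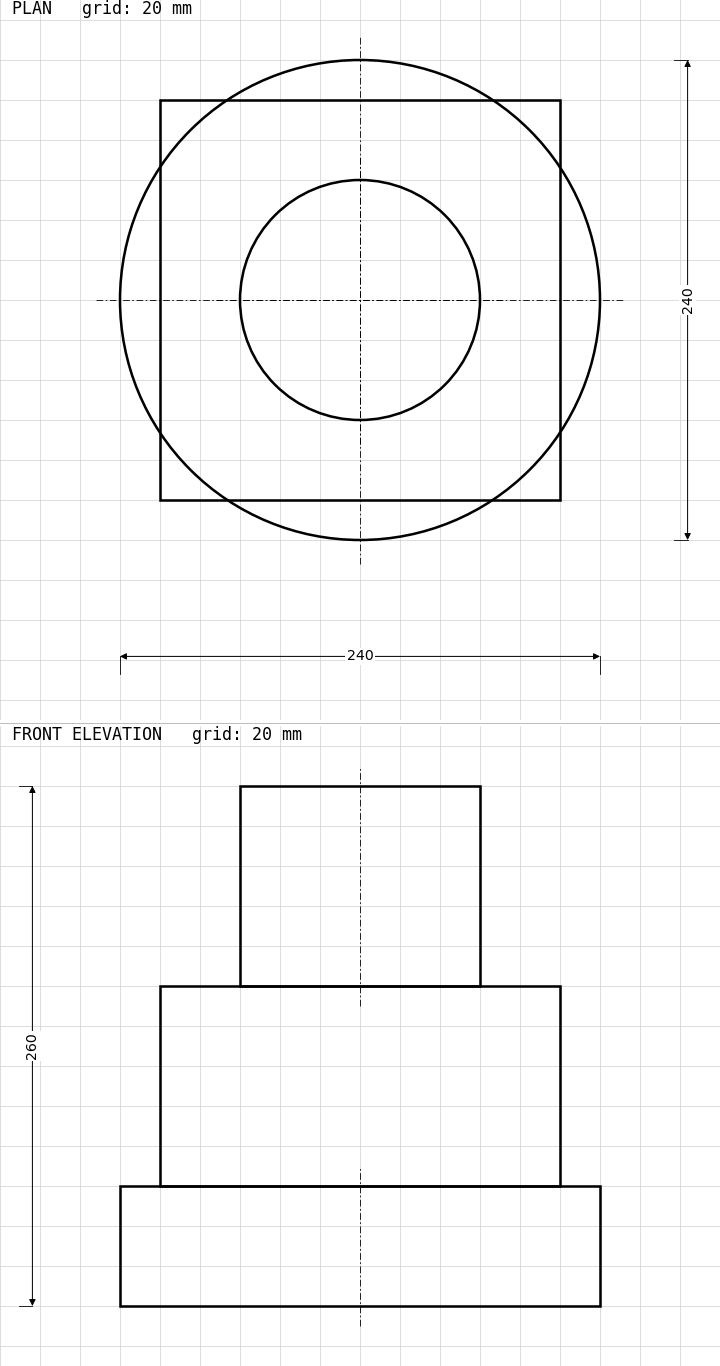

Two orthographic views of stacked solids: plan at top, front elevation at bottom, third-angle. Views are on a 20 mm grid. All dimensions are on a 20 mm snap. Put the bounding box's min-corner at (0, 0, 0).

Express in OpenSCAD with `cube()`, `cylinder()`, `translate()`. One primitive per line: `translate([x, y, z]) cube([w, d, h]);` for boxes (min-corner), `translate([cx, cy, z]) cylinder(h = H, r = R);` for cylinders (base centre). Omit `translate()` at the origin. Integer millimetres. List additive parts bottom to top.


translate([120, 120, 0]) cylinder(h = 60, r = 120);
translate([20, 20, 60]) cube([200, 200, 100]);
translate([120, 120, 160]) cylinder(h = 100, r = 60);
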